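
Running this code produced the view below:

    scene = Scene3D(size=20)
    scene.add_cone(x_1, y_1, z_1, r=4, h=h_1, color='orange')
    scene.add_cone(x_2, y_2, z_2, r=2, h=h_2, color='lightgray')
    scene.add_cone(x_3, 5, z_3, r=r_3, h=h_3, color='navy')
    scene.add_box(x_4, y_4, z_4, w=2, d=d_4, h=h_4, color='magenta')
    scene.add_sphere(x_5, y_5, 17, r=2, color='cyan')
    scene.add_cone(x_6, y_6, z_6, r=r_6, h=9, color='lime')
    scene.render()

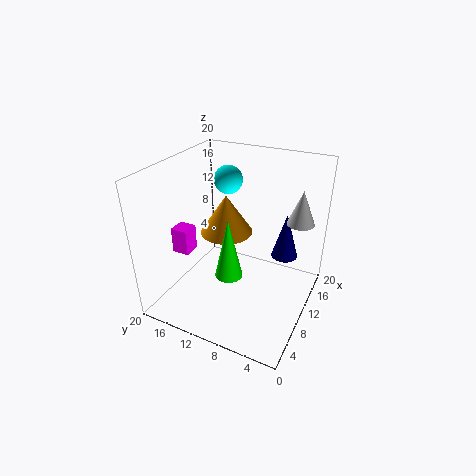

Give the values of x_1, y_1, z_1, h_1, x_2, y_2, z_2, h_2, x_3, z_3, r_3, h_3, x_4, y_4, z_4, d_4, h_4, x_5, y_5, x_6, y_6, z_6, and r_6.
x_1 = 14; y_1 = 14; z_1 = 8; h_1 = 6; x_2 = 16; y_2 = 3; z_2 = 11; h_2 = 5; x_3 = 16; z_3 = 5; r_3 = 2; h_3 = 7; x_4 = 1; y_4 = 12; z_4 = 12; d_4 = 2; h_4 = 3; x_5 = 13; y_5 = 13; x_6 = 9; y_6 = 11; z_6 = 4; r_6 = 2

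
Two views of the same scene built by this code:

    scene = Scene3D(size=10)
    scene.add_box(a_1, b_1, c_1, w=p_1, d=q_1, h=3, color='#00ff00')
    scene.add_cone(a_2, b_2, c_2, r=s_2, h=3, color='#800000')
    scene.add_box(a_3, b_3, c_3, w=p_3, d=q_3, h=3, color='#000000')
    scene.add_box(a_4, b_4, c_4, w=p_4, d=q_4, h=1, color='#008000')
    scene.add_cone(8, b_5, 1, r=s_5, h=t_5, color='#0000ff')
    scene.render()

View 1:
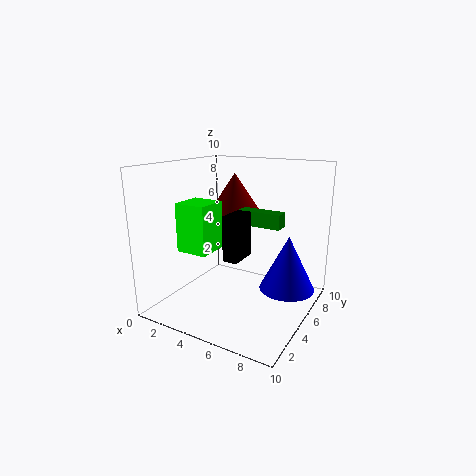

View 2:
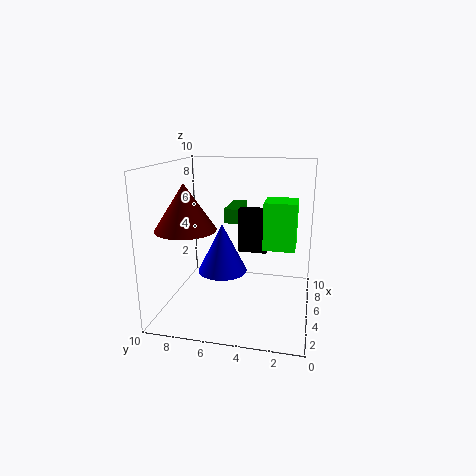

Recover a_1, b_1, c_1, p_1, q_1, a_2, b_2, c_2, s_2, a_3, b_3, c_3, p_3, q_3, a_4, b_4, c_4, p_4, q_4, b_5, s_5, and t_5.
a_1 = 3, b_1 = 1, c_1 = 5, p_1 = 2, q_1 = 2, a_2 = 3, b_2 = 8, c_2 = 6, s_2 = 2, a_3 = 5, b_3 = 3, c_3 = 4, p_3 = 1, q_3 = 2, a_4 = 5, b_4 = 5, c_4 = 6, p_4 = 3, q_4 = 1, b_5 = 7, s_5 = 2, t_5 = 4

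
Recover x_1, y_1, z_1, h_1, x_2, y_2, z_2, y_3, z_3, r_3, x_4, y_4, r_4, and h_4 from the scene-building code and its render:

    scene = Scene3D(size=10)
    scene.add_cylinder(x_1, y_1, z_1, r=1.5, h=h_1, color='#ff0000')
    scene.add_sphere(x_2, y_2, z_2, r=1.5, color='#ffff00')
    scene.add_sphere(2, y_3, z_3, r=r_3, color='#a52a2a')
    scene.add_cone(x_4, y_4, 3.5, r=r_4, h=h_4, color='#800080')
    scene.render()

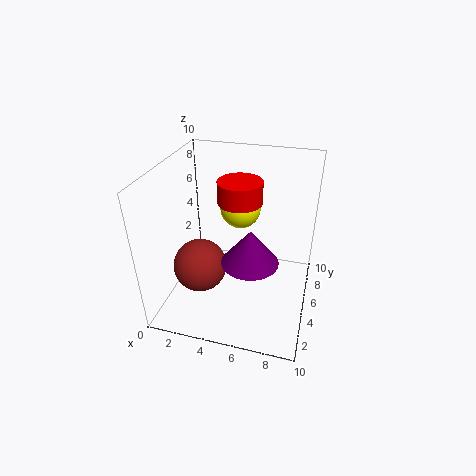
x_1 = 5, y_1 = 5.5, z_1 = 7.5, h_1 = 1.5, x_2 = 4.5, y_2 = 7.5, z_2 = 6, y_3 = 5, z_3 = 2, r_3 = 2, x_4 = 6, y_4 = 4.5, r_4 = 2, h_4 = 2.5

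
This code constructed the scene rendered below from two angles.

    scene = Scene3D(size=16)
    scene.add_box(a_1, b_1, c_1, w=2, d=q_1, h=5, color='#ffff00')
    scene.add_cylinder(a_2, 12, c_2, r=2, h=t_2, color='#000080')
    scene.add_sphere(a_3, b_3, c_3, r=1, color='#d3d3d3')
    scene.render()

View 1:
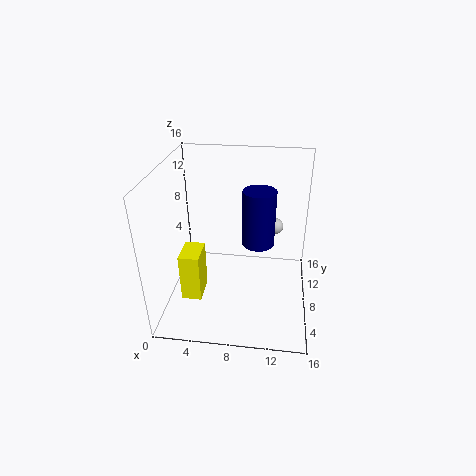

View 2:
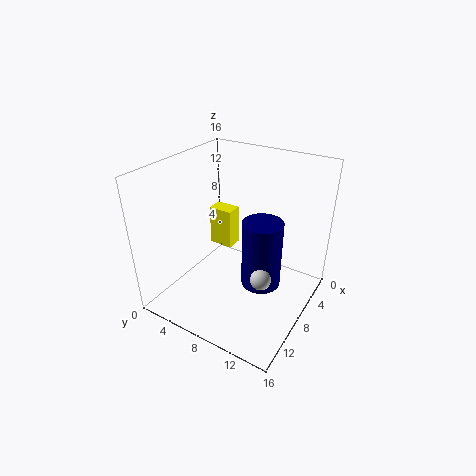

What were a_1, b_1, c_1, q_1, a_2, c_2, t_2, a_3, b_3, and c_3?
a_1 = 3; b_1 = 2; c_1 = 4; q_1 = 3; a_2 = 10; c_2 = 5; t_2 = 7; a_3 = 12; b_3 = 13; c_3 = 7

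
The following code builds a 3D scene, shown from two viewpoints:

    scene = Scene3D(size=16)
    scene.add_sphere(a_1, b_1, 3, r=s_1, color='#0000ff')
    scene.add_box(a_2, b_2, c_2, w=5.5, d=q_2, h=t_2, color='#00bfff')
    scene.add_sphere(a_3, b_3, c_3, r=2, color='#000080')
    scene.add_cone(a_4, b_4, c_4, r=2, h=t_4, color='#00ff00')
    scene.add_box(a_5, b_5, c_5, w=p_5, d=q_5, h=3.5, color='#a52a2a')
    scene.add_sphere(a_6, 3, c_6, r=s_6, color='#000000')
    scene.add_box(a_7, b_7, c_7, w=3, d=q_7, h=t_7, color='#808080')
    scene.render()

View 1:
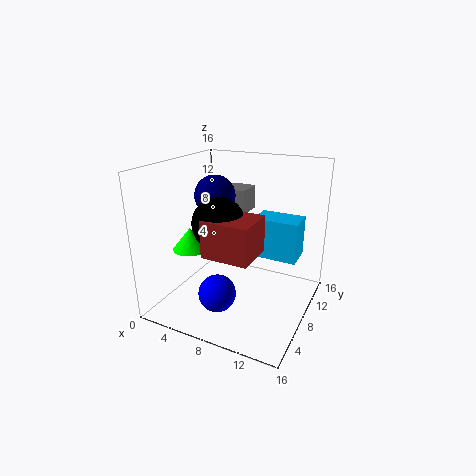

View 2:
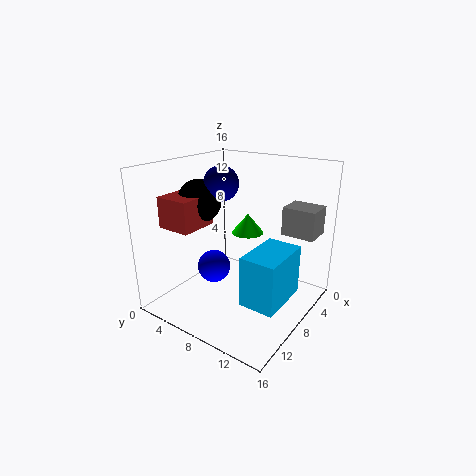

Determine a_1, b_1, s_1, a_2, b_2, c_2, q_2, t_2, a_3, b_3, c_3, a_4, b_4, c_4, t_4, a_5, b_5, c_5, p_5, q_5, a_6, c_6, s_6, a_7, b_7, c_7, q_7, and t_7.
a_1 = 7.5; b_1 = 4; s_1 = 2; a_2 = 8; b_2 = 12; c_2 = 4; q_2 = 3.5; t_2 = 5; a_3 = 7; b_3 = 5; c_3 = 13.5; a_4 = 3; b_4 = 6; c_4 = 6.5; t_4 = 2.5; a_5 = 8; b_5 = 0.5; c_5 = 9; p_5 = 4.5; q_5 = 4; a_6 = 8.5; c_6 = 11.5; s_6 = 2.5; a_7 = 3.5; b_7 = 12.5; c_7 = 9; q_7 = 3.5; t_7 = 3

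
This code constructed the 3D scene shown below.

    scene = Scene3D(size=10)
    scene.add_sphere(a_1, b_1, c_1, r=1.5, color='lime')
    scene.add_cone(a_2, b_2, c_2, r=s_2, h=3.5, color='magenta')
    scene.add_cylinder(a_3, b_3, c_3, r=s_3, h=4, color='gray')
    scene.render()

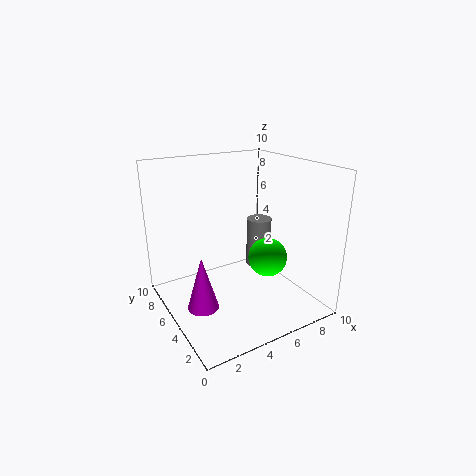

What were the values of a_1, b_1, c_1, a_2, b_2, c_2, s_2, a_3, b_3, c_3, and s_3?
a_1 = 8, b_1 = 5.5, c_1 = 2.5, a_2 = 1.5, b_2 = 3.5, c_2 = 1.5, s_2 = 1, a_3 = 8.5, b_3 = 7.5, c_3 = 1, s_3 = 1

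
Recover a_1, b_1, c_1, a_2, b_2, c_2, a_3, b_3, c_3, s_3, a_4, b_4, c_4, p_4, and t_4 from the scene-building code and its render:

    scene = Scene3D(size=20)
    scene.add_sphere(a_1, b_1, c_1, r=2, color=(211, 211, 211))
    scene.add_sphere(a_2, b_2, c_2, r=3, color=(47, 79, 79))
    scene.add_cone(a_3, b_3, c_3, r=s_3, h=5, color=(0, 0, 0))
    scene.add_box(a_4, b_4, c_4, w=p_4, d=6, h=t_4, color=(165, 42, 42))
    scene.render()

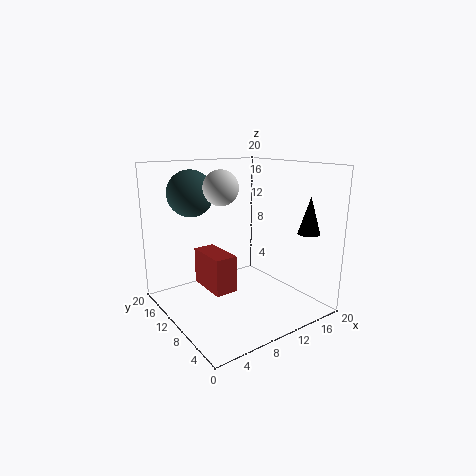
a_1 = 4.5
b_1 = 5.5
c_1 = 18
a_2 = 4
b_2 = 12
c_2 = 16.5
a_3 = 17
b_3 = 3.5
c_3 = 11
s_3 = 1.5
a_4 = 5
b_4 = 7.5
c_4 = 3.5
p_4 = 3
t_4 = 5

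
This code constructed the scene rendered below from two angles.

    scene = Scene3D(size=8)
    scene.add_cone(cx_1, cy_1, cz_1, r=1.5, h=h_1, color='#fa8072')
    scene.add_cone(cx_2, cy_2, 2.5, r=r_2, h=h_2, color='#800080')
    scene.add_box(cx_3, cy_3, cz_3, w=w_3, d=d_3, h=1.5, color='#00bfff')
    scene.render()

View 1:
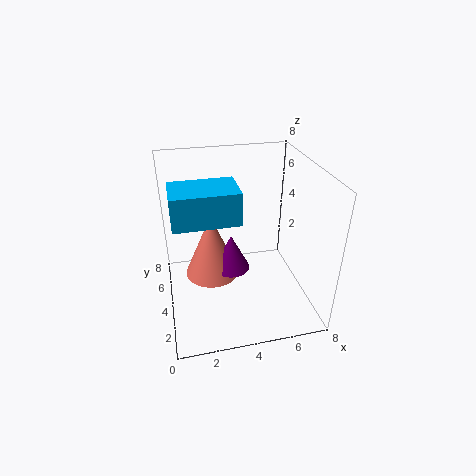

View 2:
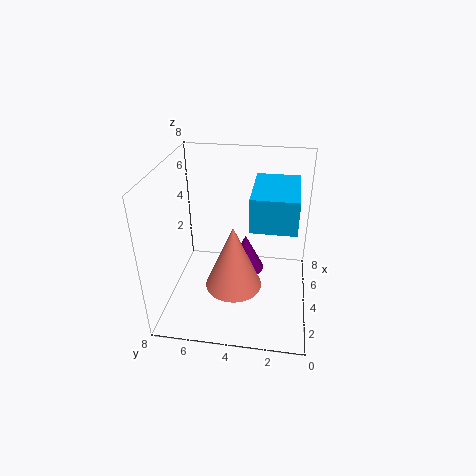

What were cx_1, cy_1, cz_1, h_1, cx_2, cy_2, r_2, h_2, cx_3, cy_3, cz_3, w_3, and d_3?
cx_1 = 2.5
cy_1 = 4
cz_1 = 2
h_1 = 3.5
cx_2 = 3.5
cy_2 = 3.5
r_2 = 1
h_2 = 2
cx_3 = 0.5
cy_3 = 1
cz_3 = 6.5
w_3 = 3
d_3 = 2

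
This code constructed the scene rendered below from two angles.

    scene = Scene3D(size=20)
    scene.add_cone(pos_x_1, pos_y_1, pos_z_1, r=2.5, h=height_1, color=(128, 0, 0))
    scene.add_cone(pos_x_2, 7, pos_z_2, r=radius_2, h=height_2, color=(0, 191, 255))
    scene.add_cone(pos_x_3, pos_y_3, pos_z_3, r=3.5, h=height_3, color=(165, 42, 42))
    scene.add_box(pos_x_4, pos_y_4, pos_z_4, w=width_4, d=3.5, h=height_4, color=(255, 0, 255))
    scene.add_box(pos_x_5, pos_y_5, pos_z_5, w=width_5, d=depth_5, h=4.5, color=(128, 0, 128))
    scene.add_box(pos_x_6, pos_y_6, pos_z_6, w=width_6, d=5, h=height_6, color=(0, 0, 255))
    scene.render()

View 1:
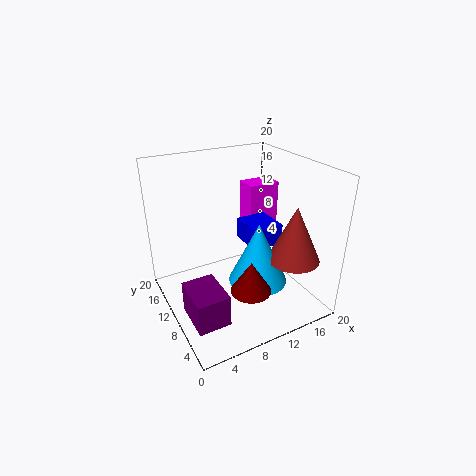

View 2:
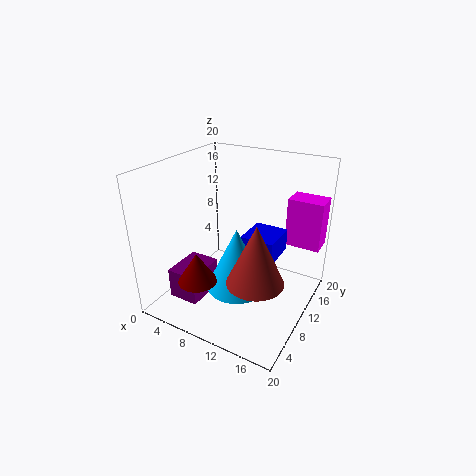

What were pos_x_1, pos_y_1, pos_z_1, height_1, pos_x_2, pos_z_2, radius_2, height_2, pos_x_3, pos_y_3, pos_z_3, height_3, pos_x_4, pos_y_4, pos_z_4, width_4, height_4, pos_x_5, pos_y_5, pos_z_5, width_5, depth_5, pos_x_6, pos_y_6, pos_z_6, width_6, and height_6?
pos_x_1 = 8, pos_y_1 = 3, pos_z_1 = 6.5, height_1 = 4, pos_x_2 = 11.5, pos_z_2 = 4.5, radius_2 = 4, height_2 = 8.5, pos_x_3 = 15.5, pos_y_3 = 4.5, pos_z_3 = 8, height_3 = 7.5, pos_x_4 = 15, pos_y_4 = 15, pos_z_4 = 8, width_4 = 5, height_4 = 7, pos_x_5 = 1.5, pos_y_5 = 4.5, pos_z_5 = 0.5, width_5 = 4.5, depth_5 = 6, pos_x_6 = 11.5, pos_y_6 = 8, pos_z_6 = 8.5, width_6 = 4.5, height_6 = 3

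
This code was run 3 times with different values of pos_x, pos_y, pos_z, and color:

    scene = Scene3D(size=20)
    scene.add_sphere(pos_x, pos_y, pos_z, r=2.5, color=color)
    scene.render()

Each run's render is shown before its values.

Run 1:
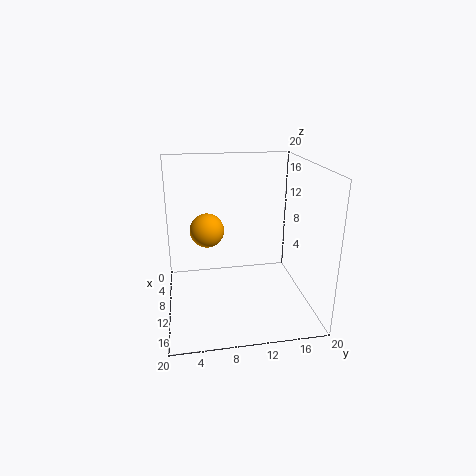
pos_x = 6.5, pos_y = 6, pos_z = 10, color = 'orange'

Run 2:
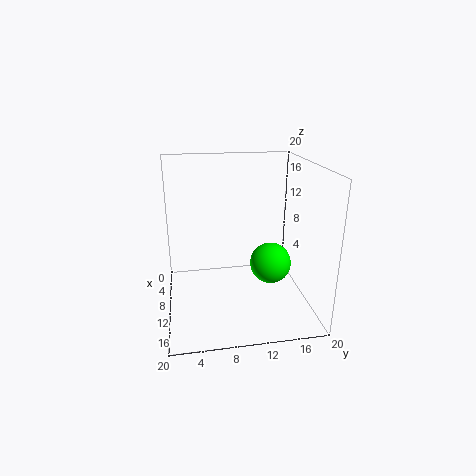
pos_x = 16, pos_y = 13, pos_z = 9, color = 'lime'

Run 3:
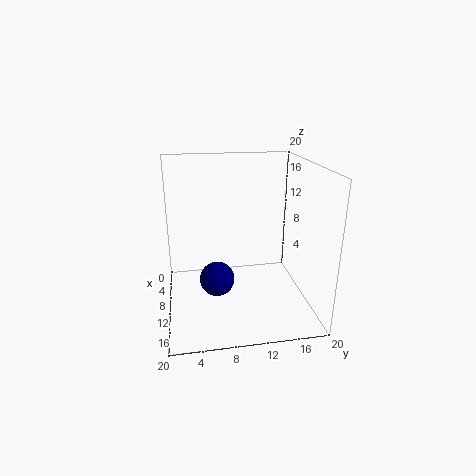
pos_x = 9.5, pos_y = 7, pos_z = 3.5, color = 'navy'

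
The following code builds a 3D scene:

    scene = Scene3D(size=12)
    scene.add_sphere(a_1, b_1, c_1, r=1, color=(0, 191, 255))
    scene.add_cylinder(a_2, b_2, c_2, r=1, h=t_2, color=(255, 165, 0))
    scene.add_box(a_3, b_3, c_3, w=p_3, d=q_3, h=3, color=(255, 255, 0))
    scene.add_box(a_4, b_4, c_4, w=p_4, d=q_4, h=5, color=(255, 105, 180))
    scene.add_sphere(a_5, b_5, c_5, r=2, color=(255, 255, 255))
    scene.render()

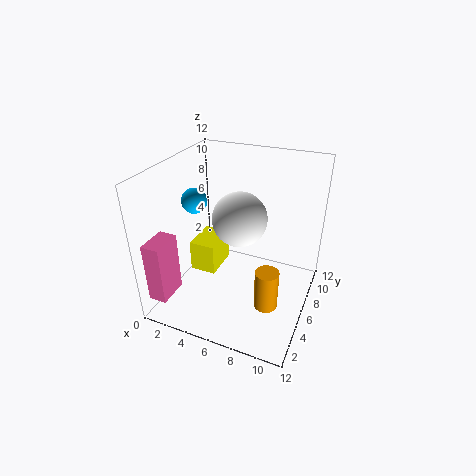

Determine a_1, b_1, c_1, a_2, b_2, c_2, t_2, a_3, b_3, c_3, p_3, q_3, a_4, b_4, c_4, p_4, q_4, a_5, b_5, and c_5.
a_1 = 3
b_1 = 4.5
c_1 = 9.5
a_2 = 9
b_2 = 5
c_2 = 0.5
t_2 = 3.5
a_3 = 0.5
b_3 = 7
c_3 = 0.5
p_3 = 2.5
q_3 = 3.5
a_4 = 0.5
b_4 = 0.5
c_4 = 2
p_4 = 1.5
q_4 = 2.5
a_5 = 7
b_5 = 4
c_5 = 9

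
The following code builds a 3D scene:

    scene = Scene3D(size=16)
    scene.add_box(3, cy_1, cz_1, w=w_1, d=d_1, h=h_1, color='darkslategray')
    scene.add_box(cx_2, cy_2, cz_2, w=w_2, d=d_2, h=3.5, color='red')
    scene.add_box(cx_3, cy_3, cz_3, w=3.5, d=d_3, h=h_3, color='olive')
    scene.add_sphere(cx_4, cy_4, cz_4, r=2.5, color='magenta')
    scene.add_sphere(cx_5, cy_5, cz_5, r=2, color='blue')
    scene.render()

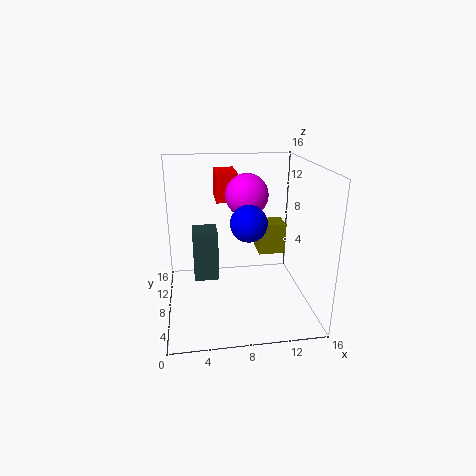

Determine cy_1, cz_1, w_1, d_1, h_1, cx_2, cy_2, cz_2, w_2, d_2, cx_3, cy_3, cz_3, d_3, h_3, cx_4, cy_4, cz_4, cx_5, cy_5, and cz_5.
cy_1 = 4.5, cz_1 = 5, w_1 = 2.5, d_1 = 3, h_1 = 5, cx_2 = 6, cy_2 = 11.5, cz_2 = 11, w_2 = 2.5, d_2 = 4, cx_3 = 11.5, cy_3 = 12.5, cz_3 = 3.5, d_3 = 3, h_3 = 4, cx_4 = 9.5, cy_4 = 11, cz_4 = 12, cx_5 = 9, cy_5 = 7, cz_5 = 10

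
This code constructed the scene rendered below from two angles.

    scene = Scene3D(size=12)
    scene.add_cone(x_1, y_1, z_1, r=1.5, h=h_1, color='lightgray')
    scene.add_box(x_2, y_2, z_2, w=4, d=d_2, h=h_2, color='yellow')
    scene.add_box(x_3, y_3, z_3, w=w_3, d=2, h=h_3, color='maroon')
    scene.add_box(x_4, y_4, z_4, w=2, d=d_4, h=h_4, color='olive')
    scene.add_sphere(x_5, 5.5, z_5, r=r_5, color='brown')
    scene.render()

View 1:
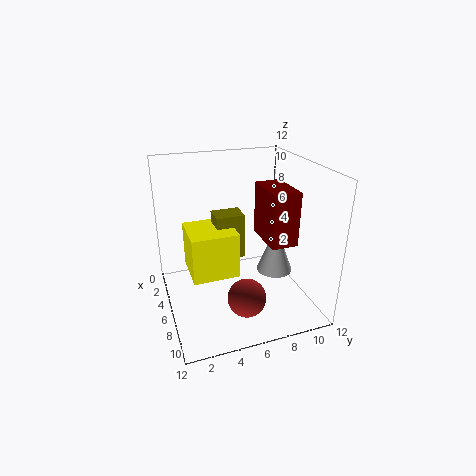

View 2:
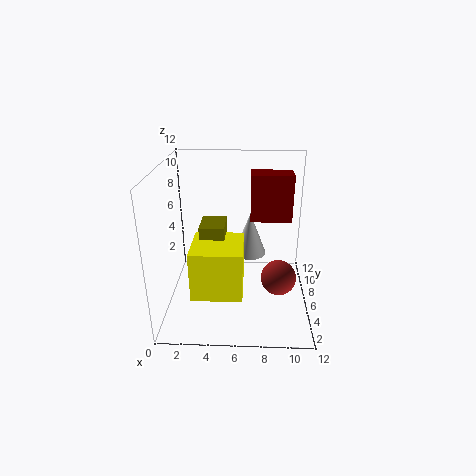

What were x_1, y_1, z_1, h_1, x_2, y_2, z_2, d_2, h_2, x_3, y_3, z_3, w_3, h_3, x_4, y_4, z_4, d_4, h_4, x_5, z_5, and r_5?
x_1 = 7; y_1 = 9; z_1 = 3; h_1 = 4; x_2 = 2.5; y_2 = 2; z_2 = 2.5; d_2 = 4; h_2 = 4; x_3 = 7; y_3 = 7; z_3 = 7; w_3 = 3.5; h_3 = 4; x_4 = 3; y_4 = 4.5; z_4 = 3.5; d_4 = 2.5; h_4 = 4; x_5 = 9.5; z_5 = 2.5; r_5 = 1.5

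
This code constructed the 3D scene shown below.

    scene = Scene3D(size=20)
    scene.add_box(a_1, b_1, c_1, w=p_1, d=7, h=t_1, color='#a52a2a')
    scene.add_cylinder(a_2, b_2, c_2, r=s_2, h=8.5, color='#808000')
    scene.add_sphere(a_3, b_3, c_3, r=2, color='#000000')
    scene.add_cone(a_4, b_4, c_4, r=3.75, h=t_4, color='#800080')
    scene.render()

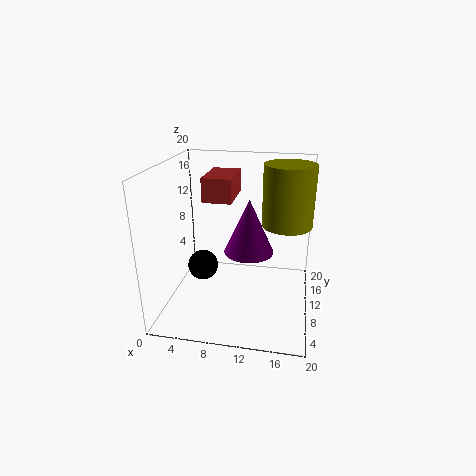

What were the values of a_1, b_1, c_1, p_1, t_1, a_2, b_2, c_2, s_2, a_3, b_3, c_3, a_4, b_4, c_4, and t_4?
a_1 = 4.5
b_1 = 11.5
c_1 = 14.25
p_1 = 4.25
t_1 = 3.5
a_2 = 16.5
b_2 = 12.25
c_2 = 11.5
s_2 = 3.5
a_3 = 5.75
b_3 = 7
c_3 = 7
a_4 = 11
b_4 = 13.5
c_4 = 6.25
t_4 = 8.25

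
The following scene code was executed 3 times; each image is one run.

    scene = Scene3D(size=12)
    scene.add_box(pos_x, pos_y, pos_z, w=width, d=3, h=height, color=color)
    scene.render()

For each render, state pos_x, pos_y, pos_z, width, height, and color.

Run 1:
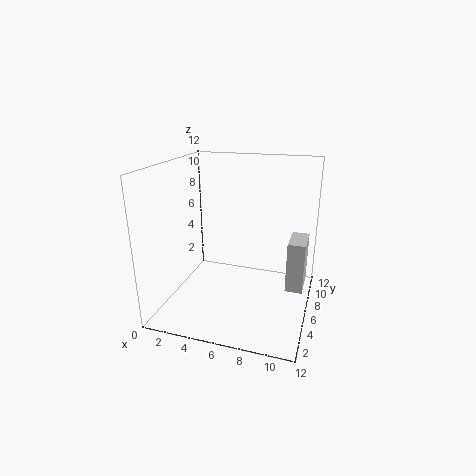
pos_x = 10, pos_y = 7, pos_z = 1, width = 1.5, height = 4.5, color = 'lightgray'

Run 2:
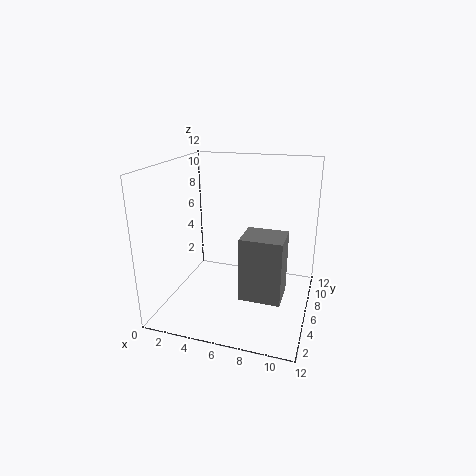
pos_x = 6.5, pos_y = 4.5, pos_z = 1, width = 3.5, height = 5.5, color = 'gray'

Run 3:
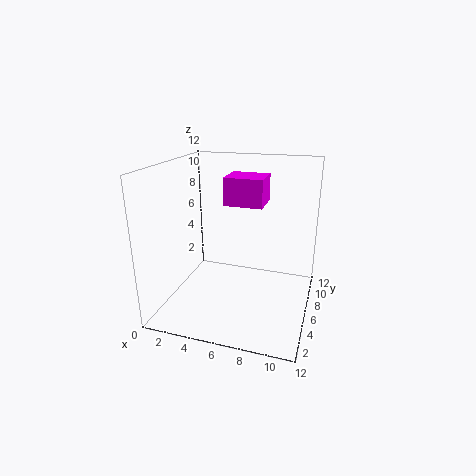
pos_x = 4, pos_y = 8, pos_z = 8, width = 3.5, height = 2.5, color = 'magenta'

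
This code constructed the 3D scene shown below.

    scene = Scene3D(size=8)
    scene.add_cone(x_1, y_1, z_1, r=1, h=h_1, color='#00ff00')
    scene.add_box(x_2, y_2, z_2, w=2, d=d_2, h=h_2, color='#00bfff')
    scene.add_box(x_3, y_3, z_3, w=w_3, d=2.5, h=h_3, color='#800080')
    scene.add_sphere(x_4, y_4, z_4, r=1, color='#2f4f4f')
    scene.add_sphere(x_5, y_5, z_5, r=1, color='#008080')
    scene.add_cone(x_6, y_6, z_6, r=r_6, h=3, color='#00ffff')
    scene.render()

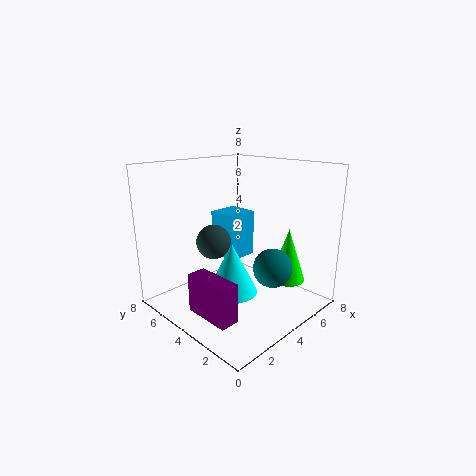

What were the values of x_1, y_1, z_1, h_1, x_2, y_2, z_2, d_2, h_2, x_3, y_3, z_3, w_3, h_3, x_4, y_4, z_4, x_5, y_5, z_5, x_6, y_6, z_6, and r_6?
x_1 = 6; y_1 = 2; z_1 = 1.5; h_1 = 3; x_2 = 5.5; y_2 = 6; z_2 = 1.5; d_2 = 2; h_2 = 3; x_3 = 0.5; y_3 = 1.5; z_3 = 1; w_3 = 1; h_3 = 2; x_4 = 3.5; y_4 = 5.5; z_4 = 3.5; x_5 = 4; y_5 = 1.5; z_5 = 3; x_6 = 4; y_6 = 4.5; z_6 = 0.5; r_6 = 1.5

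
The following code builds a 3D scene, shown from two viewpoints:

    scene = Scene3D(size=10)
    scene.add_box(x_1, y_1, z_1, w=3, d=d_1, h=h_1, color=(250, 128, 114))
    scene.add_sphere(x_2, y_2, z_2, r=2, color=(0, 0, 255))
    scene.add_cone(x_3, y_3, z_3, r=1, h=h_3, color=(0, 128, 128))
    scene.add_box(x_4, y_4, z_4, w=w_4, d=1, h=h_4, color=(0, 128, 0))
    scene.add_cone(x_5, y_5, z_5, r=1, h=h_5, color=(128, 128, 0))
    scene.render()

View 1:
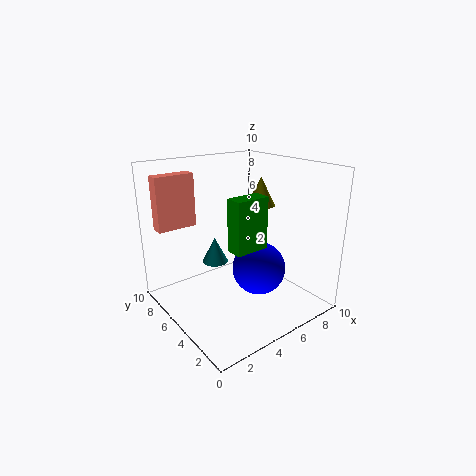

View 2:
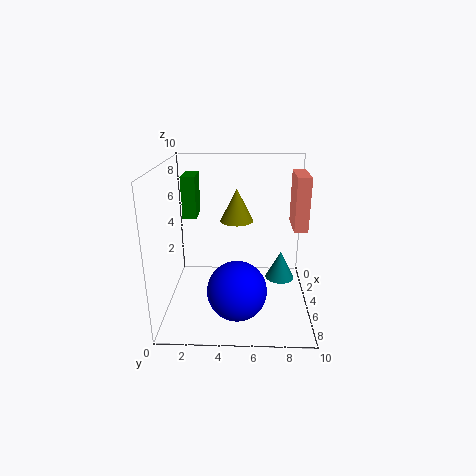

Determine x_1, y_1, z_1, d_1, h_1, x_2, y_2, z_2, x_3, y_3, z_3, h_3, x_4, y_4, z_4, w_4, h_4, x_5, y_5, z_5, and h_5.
x_1 = 1, y_1 = 9, z_1 = 5, d_1 = 1, h_1 = 4, x_2 = 7, y_2 = 5, z_2 = 2, x_3 = 5, y_3 = 8, z_3 = 2, h_3 = 2, x_4 = 2, y_4 = 1, z_4 = 6, w_4 = 2, h_4 = 3, x_5 = 7, y_5 = 5, z_5 = 7, h_5 = 2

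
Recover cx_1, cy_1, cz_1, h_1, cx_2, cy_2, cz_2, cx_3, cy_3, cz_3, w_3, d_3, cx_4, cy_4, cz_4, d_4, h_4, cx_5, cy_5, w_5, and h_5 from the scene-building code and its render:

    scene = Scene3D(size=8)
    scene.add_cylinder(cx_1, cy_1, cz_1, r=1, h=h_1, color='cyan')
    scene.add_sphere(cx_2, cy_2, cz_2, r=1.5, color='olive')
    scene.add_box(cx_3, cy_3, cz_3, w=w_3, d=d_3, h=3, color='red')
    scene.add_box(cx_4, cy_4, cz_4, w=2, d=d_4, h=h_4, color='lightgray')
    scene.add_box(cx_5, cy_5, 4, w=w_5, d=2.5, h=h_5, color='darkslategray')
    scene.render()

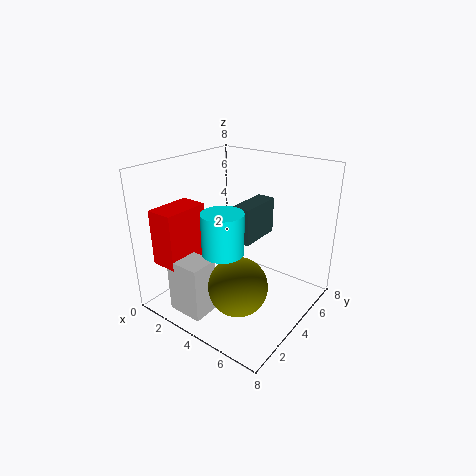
cx_1 = 5
cy_1 = 1.5
cz_1 = 4.5
h_1 = 2
cx_2 = 5.5
cy_2 = 2
cz_2 = 2.5
cx_3 = 1
cy_3 = 0.5
cz_3 = 3
w_3 = 1.5
d_3 = 2.5
cx_4 = 2
cy_4 = 0.5
cz_4 = 0.5
d_4 = 1.5
h_4 = 3
cx_5 = 4
cy_5 = 3.5
w_5 = 1
h_5 = 2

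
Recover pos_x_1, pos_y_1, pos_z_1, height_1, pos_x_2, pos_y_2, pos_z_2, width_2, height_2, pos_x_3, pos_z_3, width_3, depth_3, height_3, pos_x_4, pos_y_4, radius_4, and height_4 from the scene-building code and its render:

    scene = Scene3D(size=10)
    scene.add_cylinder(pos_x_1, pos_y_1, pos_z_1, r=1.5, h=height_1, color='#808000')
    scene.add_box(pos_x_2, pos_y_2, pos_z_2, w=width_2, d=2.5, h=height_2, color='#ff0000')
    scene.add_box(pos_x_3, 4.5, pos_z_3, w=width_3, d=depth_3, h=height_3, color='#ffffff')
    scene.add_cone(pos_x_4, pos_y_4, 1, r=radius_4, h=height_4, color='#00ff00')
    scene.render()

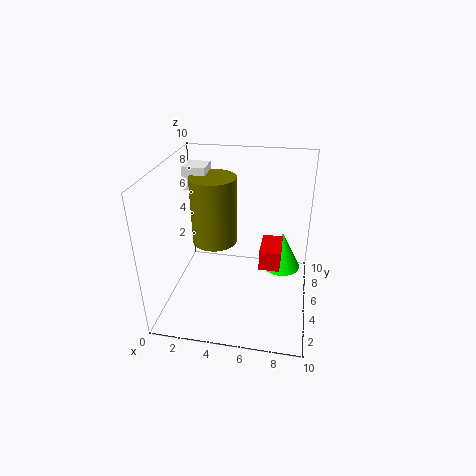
pos_x_1 = 3.5
pos_y_1 = 4.5
pos_z_1 = 5
height_1 = 4.5
pos_x_2 = 6.5
pos_y_2 = 5
pos_z_2 = 2.5
width_2 = 1.5
height_2 = 1.5
pos_x_3 = 1.5
pos_z_3 = 8.5
width_3 = 1.5
depth_3 = 1.5
height_3 = 1.5
pos_x_4 = 8
pos_y_4 = 8
radius_4 = 1.5
height_4 = 3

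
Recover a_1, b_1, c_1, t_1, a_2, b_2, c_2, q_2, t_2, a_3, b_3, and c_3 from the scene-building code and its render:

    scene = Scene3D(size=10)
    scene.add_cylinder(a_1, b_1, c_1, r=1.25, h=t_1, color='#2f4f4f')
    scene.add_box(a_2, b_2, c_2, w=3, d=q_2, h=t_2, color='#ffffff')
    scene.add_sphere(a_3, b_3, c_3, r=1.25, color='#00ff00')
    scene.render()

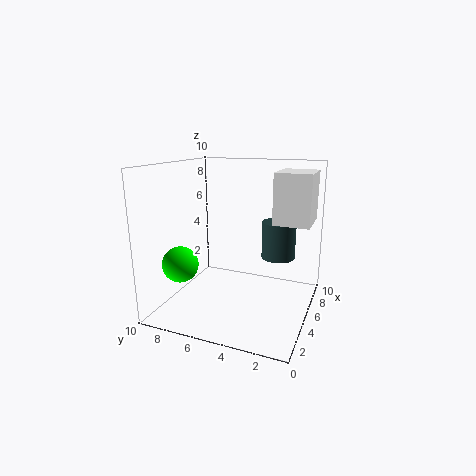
a_1 = 7.5, b_1 = 2.75, c_1 = 3, t_1 = 2.75, a_2 = 5.5, b_2 = 0.25, c_2 = 6, q_2 = 2.5, t_2 = 3.5, a_3 = 3, b_3 = 8.5, c_3 = 3.25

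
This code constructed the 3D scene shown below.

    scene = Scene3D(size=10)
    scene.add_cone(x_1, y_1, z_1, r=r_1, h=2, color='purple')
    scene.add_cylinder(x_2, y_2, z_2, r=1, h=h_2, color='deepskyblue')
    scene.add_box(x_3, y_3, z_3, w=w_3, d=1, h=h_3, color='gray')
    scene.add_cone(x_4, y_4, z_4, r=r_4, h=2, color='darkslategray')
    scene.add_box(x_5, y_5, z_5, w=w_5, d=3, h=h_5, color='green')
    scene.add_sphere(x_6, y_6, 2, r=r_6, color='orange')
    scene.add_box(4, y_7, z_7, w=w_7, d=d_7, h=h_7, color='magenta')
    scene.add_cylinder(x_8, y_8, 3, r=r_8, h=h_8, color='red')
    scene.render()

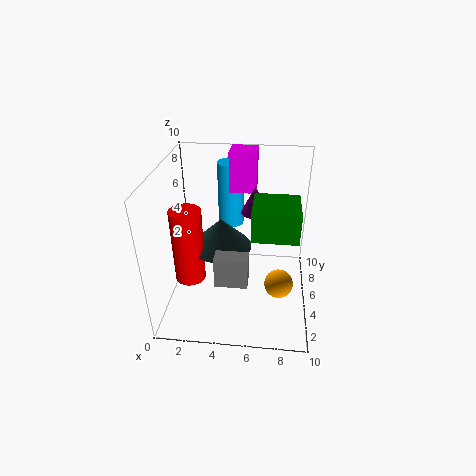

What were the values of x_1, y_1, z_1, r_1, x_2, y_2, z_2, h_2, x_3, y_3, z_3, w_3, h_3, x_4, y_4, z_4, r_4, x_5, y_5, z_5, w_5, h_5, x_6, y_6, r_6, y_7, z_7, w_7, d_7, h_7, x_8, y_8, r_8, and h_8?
x_1 = 6; y_1 = 7; z_1 = 6; r_1 = 1; x_2 = 4; y_2 = 9; z_2 = 4; h_2 = 5; x_3 = 4; y_3 = 1; z_3 = 4; w_3 = 2; h_3 = 2; x_4 = 4; y_4 = 4; z_4 = 5; r_4 = 2; x_5 = 6; y_5 = 3; z_5 = 6; w_5 = 3; h_5 = 2; x_6 = 8; y_6 = 4; r_6 = 1; y_7 = 8; z_7 = 7; w_7 = 2; d_7 = 2; h_7 = 3; x_8 = 2; y_8 = 3; r_8 = 1; h_8 = 5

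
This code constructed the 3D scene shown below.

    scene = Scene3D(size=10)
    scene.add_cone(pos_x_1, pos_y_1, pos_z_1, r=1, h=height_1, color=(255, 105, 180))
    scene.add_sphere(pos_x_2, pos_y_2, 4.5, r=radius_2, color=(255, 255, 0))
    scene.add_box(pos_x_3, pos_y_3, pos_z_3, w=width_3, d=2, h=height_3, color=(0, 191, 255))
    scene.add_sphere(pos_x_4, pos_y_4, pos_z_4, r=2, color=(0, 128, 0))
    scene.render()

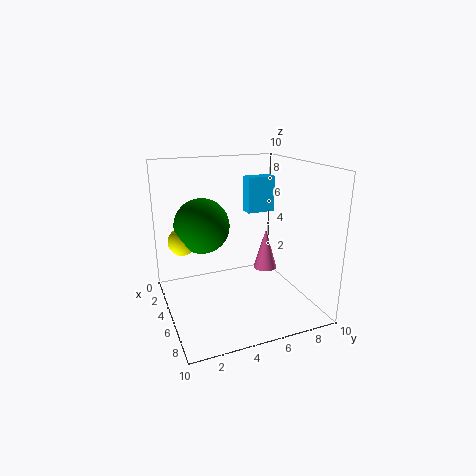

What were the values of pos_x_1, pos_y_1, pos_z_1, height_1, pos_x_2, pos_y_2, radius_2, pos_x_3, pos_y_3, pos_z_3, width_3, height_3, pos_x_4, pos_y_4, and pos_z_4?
pos_x_1 = 1.5
pos_y_1 = 9
pos_z_1 = 0.5
height_1 = 3.5
pos_x_2 = 3
pos_y_2 = 1.5
radius_2 = 1
pos_x_3 = 3.5
pos_y_3 = 6
pos_z_3 = 6.5
width_3 = 1
height_3 = 2.5
pos_x_4 = 3
pos_y_4 = 3
pos_z_4 = 5.5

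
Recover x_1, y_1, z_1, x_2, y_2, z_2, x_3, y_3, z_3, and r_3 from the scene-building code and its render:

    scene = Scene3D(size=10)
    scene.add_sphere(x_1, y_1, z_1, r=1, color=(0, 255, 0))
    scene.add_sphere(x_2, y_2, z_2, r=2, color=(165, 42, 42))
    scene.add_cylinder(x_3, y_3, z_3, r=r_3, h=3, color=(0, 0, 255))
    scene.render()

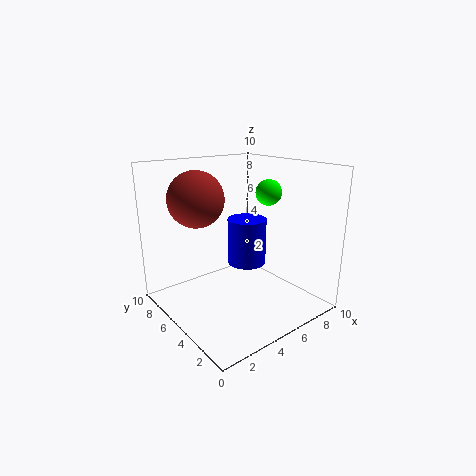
x_1 = 8.75, y_1 = 6, z_1 = 7.5, x_2 = 3.25, y_2 = 7.5, z_2 = 7.5, x_3 = 4.75, y_3 = 3.75, z_3 = 3.75, r_3 = 1.25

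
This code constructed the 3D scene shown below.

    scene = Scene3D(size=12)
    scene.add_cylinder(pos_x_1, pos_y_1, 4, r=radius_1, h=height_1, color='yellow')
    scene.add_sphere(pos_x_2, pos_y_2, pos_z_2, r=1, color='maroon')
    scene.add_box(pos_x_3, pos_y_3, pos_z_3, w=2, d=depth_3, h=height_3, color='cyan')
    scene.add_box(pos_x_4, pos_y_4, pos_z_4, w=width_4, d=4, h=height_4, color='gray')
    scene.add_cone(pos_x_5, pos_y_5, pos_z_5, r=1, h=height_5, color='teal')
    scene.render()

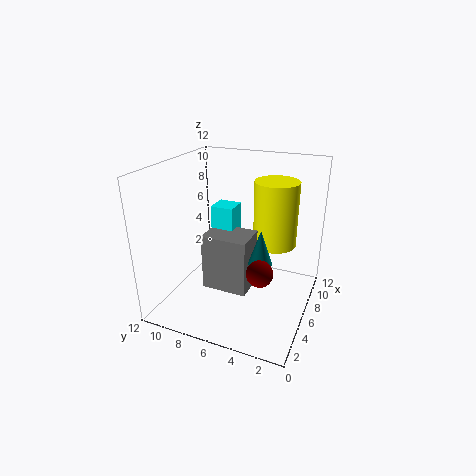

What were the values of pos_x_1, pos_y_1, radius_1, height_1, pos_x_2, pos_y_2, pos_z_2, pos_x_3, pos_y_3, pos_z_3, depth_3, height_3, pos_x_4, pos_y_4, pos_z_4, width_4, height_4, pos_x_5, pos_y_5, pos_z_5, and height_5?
pos_x_1 = 10
pos_y_1 = 4
radius_1 = 2
height_1 = 6
pos_x_2 = 3
pos_y_2 = 3
pos_z_2 = 5
pos_x_3 = 7
pos_y_3 = 7
pos_z_3 = 4
depth_3 = 2
height_3 = 4
pos_x_4 = 5
pos_y_4 = 5
pos_z_4 = 1
width_4 = 3
height_4 = 5
pos_x_5 = 6
pos_y_5 = 4
pos_z_5 = 4
height_5 = 3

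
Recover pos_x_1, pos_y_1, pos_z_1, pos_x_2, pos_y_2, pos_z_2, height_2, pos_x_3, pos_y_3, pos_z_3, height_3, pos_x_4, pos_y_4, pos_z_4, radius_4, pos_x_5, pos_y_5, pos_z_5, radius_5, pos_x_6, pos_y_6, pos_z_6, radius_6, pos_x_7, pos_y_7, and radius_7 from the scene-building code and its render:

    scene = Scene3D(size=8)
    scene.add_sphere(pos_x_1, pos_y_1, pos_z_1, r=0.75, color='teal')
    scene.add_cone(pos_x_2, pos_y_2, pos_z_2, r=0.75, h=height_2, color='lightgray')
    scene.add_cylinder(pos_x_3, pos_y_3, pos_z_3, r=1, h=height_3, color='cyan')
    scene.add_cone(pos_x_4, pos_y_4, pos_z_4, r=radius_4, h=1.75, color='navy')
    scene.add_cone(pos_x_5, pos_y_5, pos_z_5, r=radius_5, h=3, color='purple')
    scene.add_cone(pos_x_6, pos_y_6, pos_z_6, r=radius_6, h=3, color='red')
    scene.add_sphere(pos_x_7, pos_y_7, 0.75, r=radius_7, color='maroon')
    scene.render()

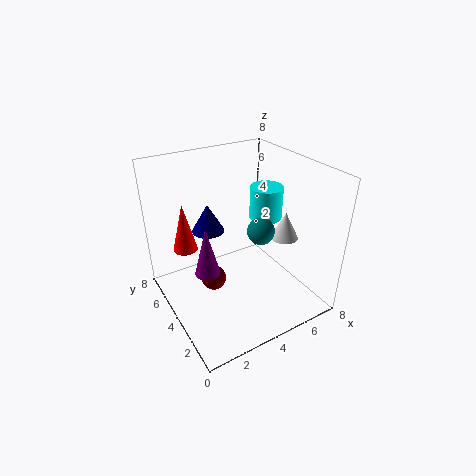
pos_x_1 = 5; pos_y_1 = 3.25; pos_z_1 = 4.5; pos_x_2 = 6.25; pos_y_2 = 2.75; pos_z_2 = 4; height_2 = 1.5; pos_x_3 = 6.75; pos_y_3 = 5.25; pos_z_3 = 4; height_3 = 2; pos_x_4 = 3.5; pos_y_4 = 6.75; pos_z_4 = 3.25; radius_4 = 1; pos_x_5 = 2.5; pos_y_5 = 5; pos_z_5 = 1.5; radius_5 = 0.75; pos_x_6 = 2; pos_y_6 = 7; pos_z_6 = 2.25; radius_6 = 0.75; pos_x_7 = 3; pos_y_7 = 5.25; radius_7 = 0.75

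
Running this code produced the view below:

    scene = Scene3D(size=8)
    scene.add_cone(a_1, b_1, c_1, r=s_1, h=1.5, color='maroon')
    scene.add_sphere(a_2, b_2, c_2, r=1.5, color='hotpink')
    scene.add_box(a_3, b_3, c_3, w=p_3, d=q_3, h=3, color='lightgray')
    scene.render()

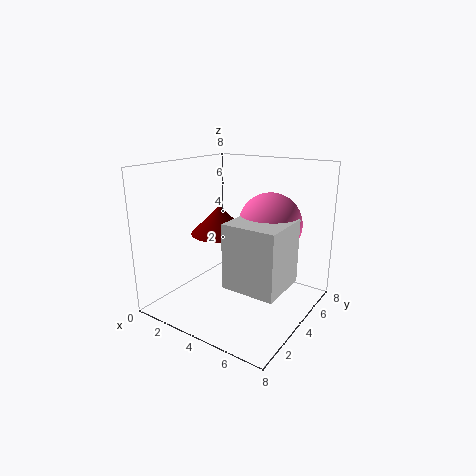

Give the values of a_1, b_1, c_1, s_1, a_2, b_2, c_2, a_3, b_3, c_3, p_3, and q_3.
a_1 = 3.5
b_1 = 3
c_1 = 4.5
s_1 = 1.5
a_2 = 6.5
b_2 = 3
c_2 = 5.5
a_3 = 5.5
b_3 = 0.5
c_3 = 3
p_3 = 2.5
q_3 = 2.5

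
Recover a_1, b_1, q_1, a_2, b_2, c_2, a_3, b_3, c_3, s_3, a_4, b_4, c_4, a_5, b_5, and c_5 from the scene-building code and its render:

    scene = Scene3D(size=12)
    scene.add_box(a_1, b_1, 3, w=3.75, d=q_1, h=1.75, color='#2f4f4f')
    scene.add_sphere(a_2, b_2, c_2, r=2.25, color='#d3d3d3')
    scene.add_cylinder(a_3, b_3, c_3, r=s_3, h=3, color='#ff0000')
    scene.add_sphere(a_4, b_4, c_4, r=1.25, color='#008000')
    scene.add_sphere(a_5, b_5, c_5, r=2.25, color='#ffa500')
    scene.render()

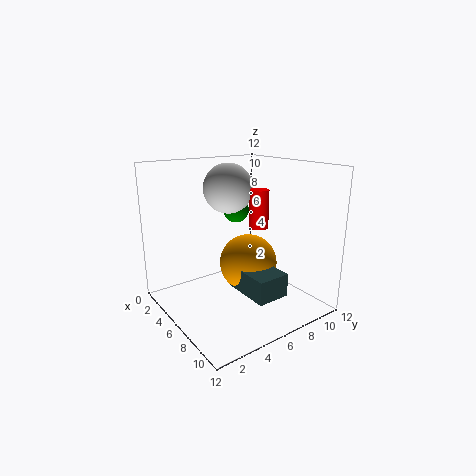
a_1 = 7.75
b_1 = 4
q_1 = 2.5
a_2 = 2.75
b_2 = 7.25
c_2 = 9.5
a_3 = 7.75
b_3 = 6.75
c_3 = 7.25
s_3 = 0.75
a_4 = 1.5
b_4 = 9
c_4 = 7
a_5 = 7.75
b_5 = 5.75
c_5 = 4.5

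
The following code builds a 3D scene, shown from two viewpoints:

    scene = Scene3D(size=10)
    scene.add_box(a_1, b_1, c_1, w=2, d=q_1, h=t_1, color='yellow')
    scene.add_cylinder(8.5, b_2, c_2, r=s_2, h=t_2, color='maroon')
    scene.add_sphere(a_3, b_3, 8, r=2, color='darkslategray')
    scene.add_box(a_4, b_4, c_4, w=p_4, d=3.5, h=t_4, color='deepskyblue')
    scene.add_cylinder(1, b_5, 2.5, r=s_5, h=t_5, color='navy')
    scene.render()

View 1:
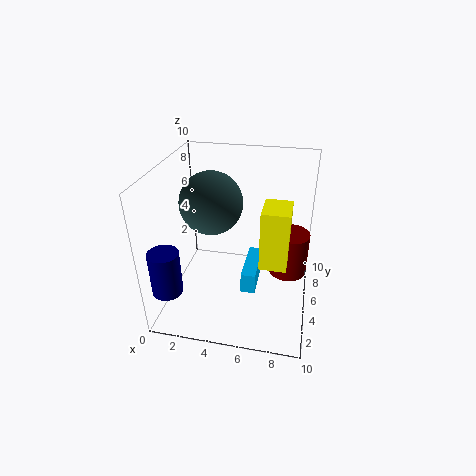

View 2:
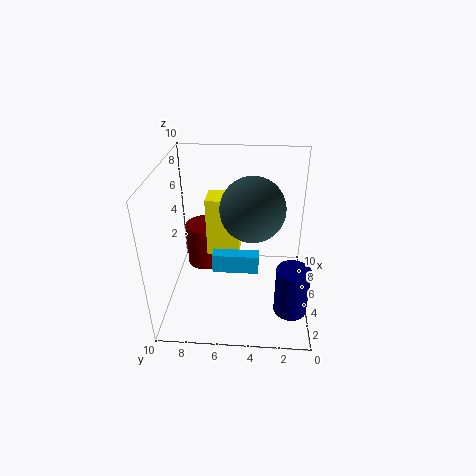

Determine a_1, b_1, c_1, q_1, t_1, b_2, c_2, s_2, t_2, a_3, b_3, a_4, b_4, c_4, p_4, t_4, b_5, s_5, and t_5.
a_1 = 6.5, b_1 = 5, c_1 = 2.5, q_1 = 2.5, t_1 = 4.5, b_2 = 8, c_2 = 0.5, s_2 = 1.5, t_2 = 3.5, a_3 = 3.5, b_3 = 4, a_4 = 5.5, b_4 = 3.5, c_4 = 1.5, p_4 = 1, t_4 = 1.5, b_5 = 1.5, s_5 = 1, t_5 = 3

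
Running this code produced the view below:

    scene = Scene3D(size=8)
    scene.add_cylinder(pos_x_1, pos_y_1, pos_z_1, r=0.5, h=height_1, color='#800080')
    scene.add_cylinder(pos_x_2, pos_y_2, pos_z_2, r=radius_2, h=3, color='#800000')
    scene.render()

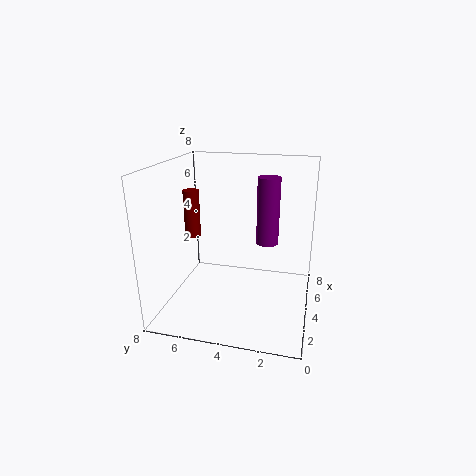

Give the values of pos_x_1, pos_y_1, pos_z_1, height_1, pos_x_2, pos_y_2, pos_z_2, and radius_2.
pos_x_1 = 1.5
pos_y_1 = 2
pos_z_1 = 5
height_1 = 3
pos_x_2 = 6
pos_y_2 = 7.5
pos_z_2 = 3
radius_2 = 0.5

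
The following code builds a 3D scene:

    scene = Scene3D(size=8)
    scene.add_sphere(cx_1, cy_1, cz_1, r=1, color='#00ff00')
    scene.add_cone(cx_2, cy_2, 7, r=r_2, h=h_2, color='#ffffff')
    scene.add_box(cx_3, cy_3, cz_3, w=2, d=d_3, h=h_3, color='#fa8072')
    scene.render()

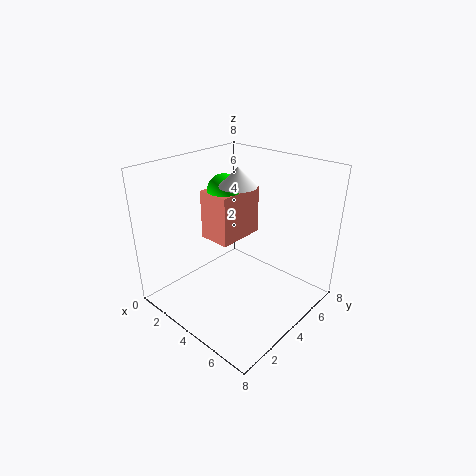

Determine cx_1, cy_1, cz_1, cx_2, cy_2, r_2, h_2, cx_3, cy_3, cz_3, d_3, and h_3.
cx_1 = 2, cy_1 = 5, cz_1 = 6, cx_2 = 4, cy_2 = 4, r_2 = 1, h_2 = 1, cx_3 = 1, cy_3 = 4, cz_3 = 3, d_3 = 3, h_3 = 3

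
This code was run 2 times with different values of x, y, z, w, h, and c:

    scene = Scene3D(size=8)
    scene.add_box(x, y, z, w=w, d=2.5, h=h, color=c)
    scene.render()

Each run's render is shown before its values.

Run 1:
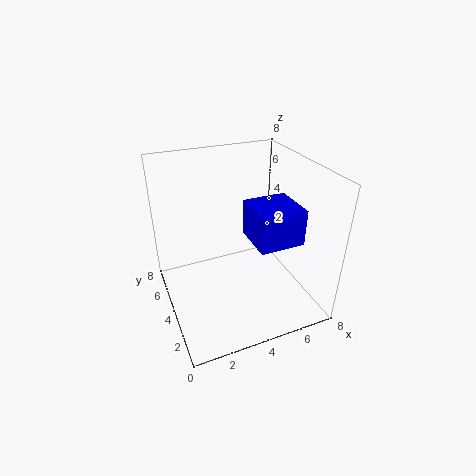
x = 4.5
y = 2
z = 4
w = 2.5
h = 2
c = 'blue'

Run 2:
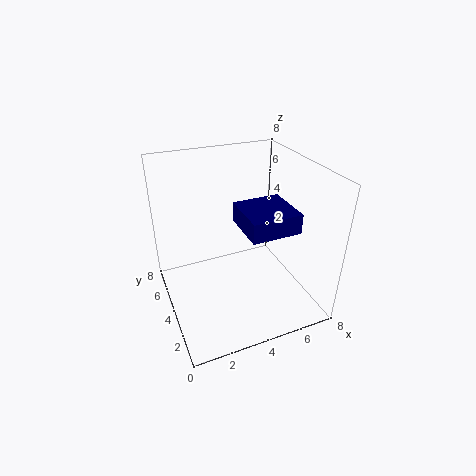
x = 3.5
y = 1
z = 5.5
w = 2.5
h = 1
c = 'navy'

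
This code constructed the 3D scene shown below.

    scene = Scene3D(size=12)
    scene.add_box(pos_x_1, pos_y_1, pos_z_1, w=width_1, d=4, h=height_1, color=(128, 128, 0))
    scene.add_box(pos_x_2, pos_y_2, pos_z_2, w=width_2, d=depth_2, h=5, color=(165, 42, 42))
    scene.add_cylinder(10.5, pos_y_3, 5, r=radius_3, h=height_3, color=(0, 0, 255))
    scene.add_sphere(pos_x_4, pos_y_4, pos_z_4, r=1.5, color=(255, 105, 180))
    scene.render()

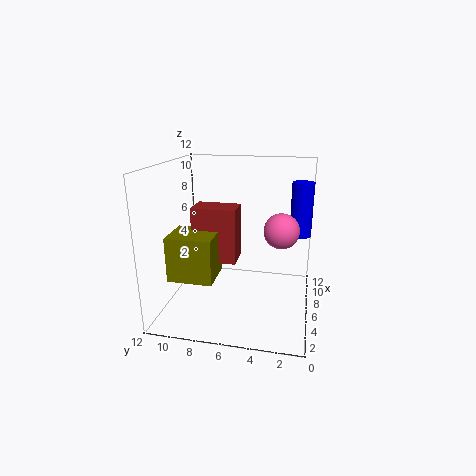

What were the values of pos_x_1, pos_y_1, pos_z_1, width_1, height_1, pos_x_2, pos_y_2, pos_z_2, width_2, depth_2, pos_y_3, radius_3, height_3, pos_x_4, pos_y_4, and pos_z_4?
pos_x_1 = 4.5; pos_y_1 = 8; pos_z_1 = 2; width_1 = 3.5; height_1 = 4; pos_x_2 = 7; pos_y_2 = 6.5; pos_z_2 = 3; width_2 = 2.5; depth_2 = 4; pos_y_3 = 1; radius_3 = 1; height_3 = 5; pos_x_4 = 7; pos_y_4 = 2.5; pos_z_4 = 6.5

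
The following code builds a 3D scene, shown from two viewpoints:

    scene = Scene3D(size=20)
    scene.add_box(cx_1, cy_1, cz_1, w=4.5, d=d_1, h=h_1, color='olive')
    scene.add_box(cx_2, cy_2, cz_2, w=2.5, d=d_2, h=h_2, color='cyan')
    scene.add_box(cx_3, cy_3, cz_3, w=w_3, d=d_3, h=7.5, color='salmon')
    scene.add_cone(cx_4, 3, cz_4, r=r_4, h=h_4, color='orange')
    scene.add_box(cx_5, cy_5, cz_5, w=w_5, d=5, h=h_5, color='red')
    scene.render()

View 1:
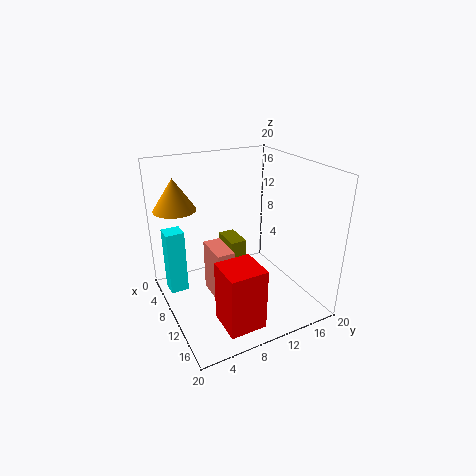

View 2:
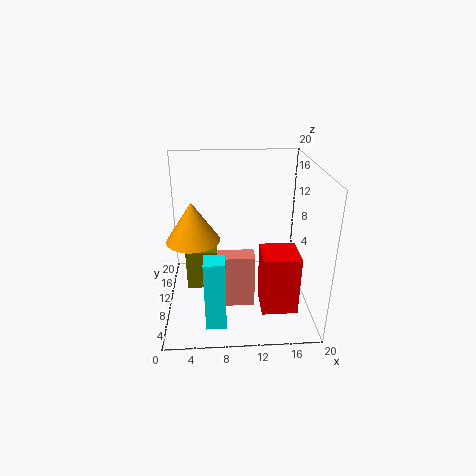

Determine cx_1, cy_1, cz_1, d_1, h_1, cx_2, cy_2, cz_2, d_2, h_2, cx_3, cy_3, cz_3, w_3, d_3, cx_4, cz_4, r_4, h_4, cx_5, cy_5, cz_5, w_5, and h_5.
cx_1 = 2.5, cy_1 = 10.5, cz_1 = 1.5, d_1 = 2.5, h_1 = 6, cx_2 = 5.5, cy_2 = 0.5, cz_2 = 2.5, d_2 = 2.5, h_2 = 9, cx_3 = 7, cy_3 = 6, cz_3 = 1.5, w_3 = 5, d_3 = 2.5, cx_4 = 4.5, cz_4 = 13.5, r_4 = 3, h_4 = 4.5, cx_5 = 13, cy_5 = 5, cz_5 = 0.5, w_5 = 5, h_5 = 8.5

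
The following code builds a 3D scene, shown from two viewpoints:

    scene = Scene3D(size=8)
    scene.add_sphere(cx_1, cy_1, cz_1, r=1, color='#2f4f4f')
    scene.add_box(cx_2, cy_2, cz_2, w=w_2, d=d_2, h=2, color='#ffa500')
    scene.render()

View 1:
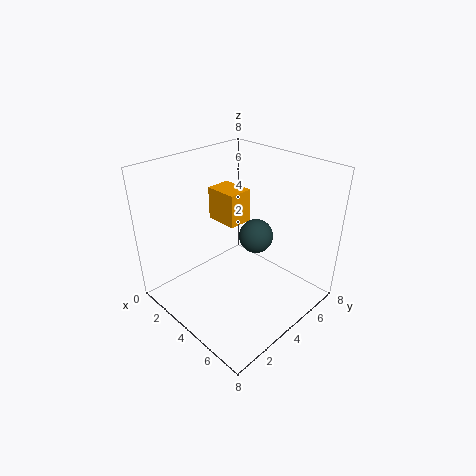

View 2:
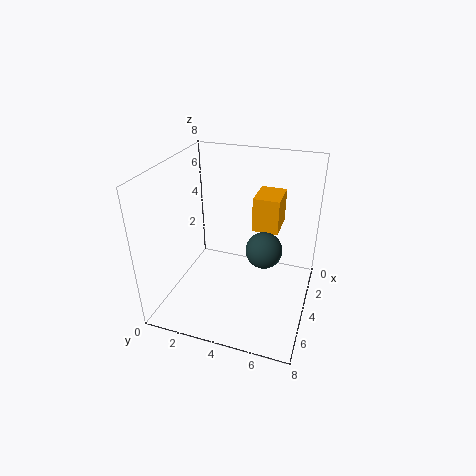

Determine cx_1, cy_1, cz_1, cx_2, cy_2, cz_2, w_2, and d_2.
cx_1 = 4
cy_1 = 5.5
cz_1 = 3.5
cx_2 = 1
cy_2 = 4.5
cz_2 = 4
w_2 = 2
d_2 = 1.5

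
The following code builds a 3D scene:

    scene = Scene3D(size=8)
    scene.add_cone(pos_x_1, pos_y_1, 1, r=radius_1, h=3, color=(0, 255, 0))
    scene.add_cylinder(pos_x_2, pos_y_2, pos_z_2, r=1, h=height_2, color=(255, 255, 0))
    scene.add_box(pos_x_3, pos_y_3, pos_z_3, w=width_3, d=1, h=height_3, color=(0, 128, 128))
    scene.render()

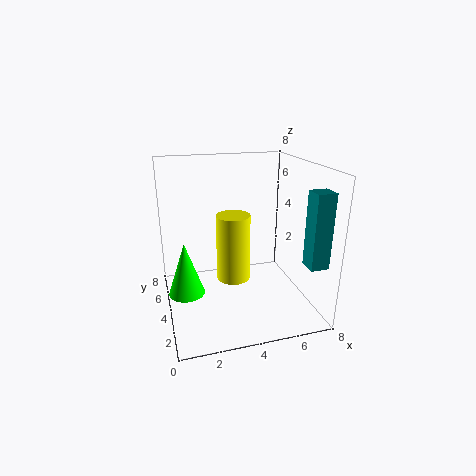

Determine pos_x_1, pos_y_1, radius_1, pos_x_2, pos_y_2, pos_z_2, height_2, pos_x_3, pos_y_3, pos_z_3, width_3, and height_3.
pos_x_1 = 1
pos_y_1 = 4
radius_1 = 1
pos_x_2 = 4
pos_y_2 = 5
pos_z_2 = 1
height_2 = 4
pos_x_3 = 7
pos_y_3 = 1
pos_z_3 = 3
width_3 = 1
height_3 = 4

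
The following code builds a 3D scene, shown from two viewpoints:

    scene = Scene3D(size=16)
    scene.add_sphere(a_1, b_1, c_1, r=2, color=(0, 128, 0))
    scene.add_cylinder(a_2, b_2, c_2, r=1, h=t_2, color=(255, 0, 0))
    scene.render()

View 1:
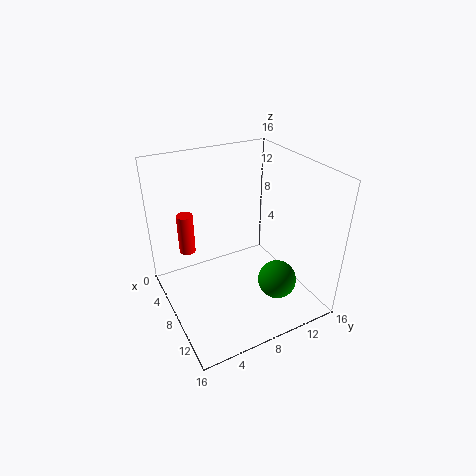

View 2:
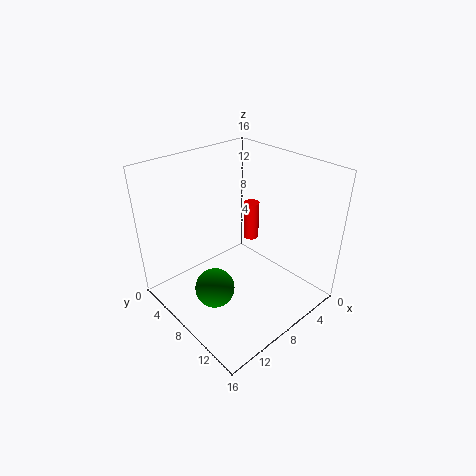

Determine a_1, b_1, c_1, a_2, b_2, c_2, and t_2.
a_1 = 13; b_1 = 10; c_1 = 5; a_2 = 2; b_2 = 4; c_2 = 4; t_2 = 5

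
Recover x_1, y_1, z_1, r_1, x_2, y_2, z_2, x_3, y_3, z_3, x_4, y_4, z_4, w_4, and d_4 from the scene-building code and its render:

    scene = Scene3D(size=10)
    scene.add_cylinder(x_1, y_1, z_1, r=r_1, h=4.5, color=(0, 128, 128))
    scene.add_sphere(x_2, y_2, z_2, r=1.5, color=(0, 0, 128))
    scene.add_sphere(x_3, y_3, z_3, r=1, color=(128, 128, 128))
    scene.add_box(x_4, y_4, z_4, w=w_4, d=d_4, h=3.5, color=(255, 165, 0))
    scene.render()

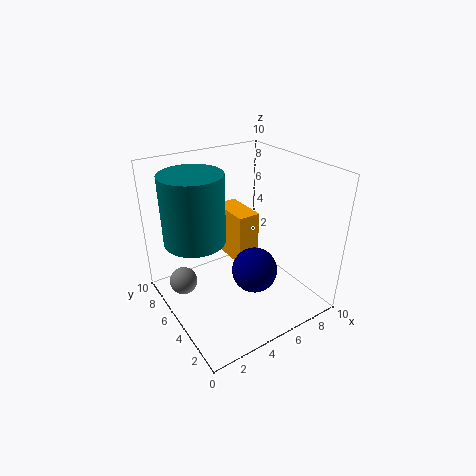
x_1 = 2, y_1 = 5.5, z_1 = 5.5, r_1 = 2, x_2 = 5, y_2 = 3, z_2 = 3.5, x_3 = 1.5, y_3 = 7, z_3 = 1.5, x_4 = 4.5, y_4 = 4, z_4 = 3.5, w_4 = 1.5, d_4 = 3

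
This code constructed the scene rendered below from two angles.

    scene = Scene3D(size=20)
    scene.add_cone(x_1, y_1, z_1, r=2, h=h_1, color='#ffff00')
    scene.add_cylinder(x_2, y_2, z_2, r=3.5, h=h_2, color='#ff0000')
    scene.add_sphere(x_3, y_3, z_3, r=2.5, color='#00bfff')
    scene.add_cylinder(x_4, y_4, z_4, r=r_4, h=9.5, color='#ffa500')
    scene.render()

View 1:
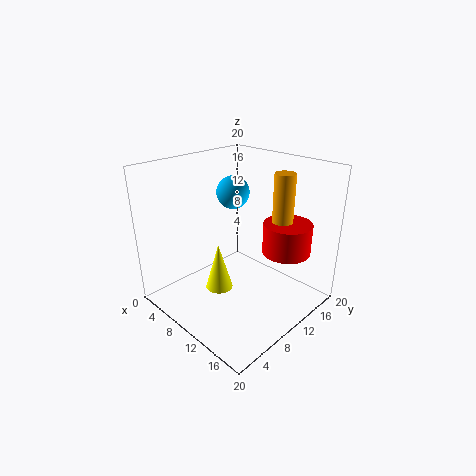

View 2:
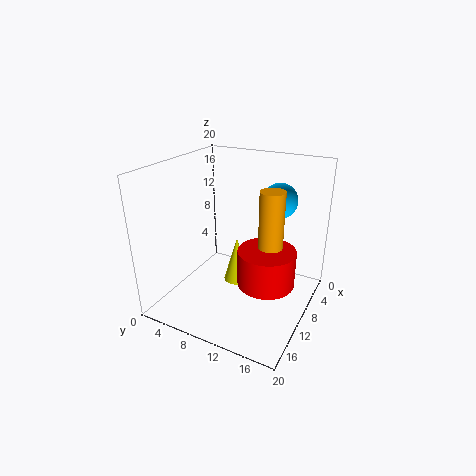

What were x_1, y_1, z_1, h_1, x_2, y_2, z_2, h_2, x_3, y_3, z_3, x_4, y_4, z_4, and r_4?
x_1 = 7.5; y_1 = 8.5; z_1 = 1.5; h_1 = 7; x_2 = 14; y_2 = 16; z_2 = 7; h_2 = 4.5; x_3 = 5; y_3 = 14; z_3 = 14.5; x_4 = 13; y_4 = 16; z_4 = 9; r_4 = 1.5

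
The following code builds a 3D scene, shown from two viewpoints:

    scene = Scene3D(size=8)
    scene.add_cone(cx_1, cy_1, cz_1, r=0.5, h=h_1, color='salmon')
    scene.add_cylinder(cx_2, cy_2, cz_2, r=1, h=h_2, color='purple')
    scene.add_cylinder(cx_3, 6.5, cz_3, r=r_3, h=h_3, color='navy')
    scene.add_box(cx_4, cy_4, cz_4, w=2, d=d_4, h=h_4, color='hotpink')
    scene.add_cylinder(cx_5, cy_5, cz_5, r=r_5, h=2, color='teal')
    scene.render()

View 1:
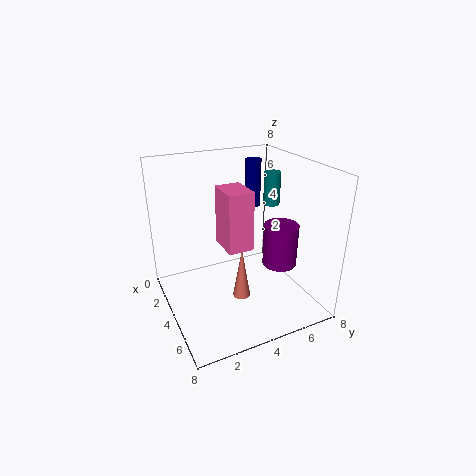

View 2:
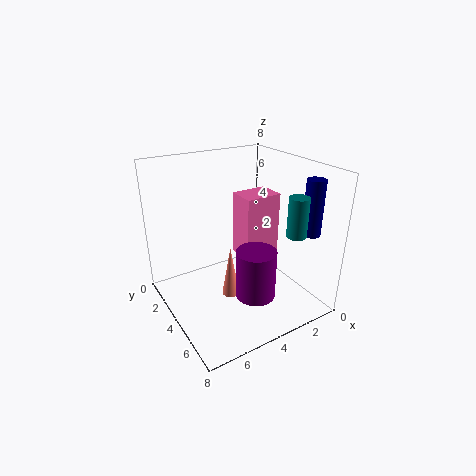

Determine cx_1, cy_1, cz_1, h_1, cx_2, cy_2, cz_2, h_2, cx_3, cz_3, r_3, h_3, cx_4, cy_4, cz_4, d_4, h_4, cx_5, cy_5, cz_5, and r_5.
cx_1 = 4.5
cy_1 = 4
cz_1 = 0.5
h_1 = 3
cx_2 = 4.5
cy_2 = 6.5
cz_2 = 2
h_2 = 2.5
cx_3 = 1
cz_3 = 4.5
r_3 = 0.5
h_3 = 3
cx_4 = 2
cy_4 = 3.5
cz_4 = 3
d_4 = 1.5
h_4 = 3.5
cx_5 = 2.5
cy_5 = 7
cz_5 = 5
r_5 = 0.5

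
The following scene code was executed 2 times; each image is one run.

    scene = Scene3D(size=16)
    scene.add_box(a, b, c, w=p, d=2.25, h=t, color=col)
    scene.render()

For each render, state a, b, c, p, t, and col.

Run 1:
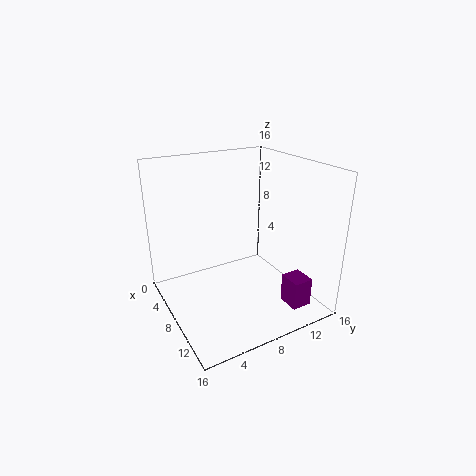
a = 11.5, b = 11.75, c = 0.75, p = 2.5, t = 3.25, col = 'purple'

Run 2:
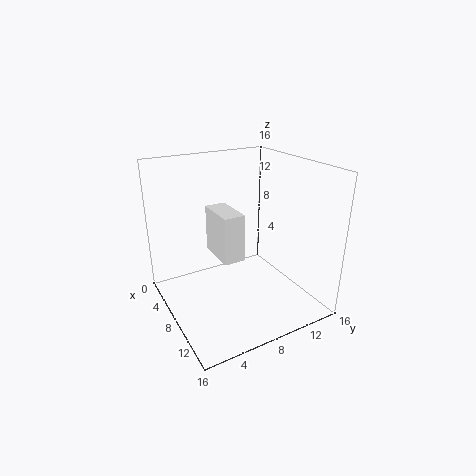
a = 6.25, b = 5, c = 6.75, p = 4.5, t = 5, col = 'white'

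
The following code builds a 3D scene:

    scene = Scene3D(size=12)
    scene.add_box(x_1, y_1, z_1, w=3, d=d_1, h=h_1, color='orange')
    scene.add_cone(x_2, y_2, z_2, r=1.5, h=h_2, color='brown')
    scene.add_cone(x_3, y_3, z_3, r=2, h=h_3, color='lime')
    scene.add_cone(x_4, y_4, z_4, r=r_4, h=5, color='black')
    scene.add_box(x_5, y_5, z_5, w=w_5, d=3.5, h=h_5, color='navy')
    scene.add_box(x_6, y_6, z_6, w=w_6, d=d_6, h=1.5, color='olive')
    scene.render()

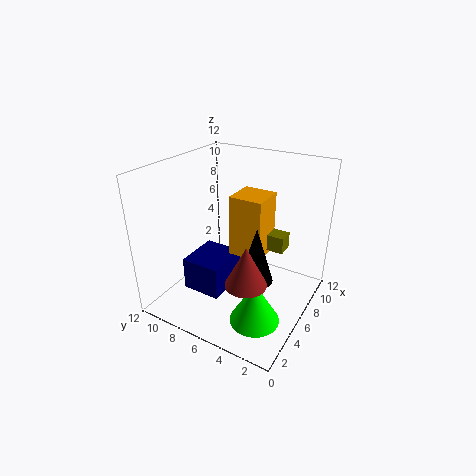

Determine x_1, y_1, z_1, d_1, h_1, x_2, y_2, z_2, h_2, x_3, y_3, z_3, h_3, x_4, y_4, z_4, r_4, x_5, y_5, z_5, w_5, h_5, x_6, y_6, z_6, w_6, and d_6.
x_1 = 7
y_1 = 4.5
z_1 = 3.5
d_1 = 3
h_1 = 5.5
x_2 = 2
y_2 = 3
z_2 = 5
h_2 = 3
x_3 = 3.5
y_3 = 3
z_3 = 0.5
h_3 = 3.5
x_4 = 6.5
y_4 = 4.5
z_4 = 2
r_4 = 1.5
x_5 = 4
y_5 = 7
z_5 = 0.5
w_5 = 4
h_5 = 3
x_6 = 8.5
y_6 = 3
z_6 = 4
w_6 = 1.5
d_6 = 1.5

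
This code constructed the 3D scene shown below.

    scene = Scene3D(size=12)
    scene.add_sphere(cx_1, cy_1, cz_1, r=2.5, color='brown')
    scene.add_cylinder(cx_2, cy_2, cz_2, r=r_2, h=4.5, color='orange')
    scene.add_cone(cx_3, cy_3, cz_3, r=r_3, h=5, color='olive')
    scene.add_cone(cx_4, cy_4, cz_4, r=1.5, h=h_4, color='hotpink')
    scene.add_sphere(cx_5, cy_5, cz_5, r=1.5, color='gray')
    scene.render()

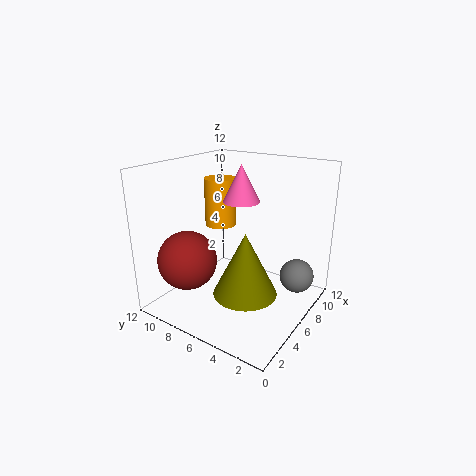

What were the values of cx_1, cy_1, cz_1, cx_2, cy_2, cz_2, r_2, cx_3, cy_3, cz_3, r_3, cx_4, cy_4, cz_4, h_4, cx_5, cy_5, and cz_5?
cx_1 = 3.5; cy_1 = 9.5; cz_1 = 4; cx_2 = 9; cy_2 = 10; cz_2 = 5.5; r_2 = 1.5; cx_3 = 4; cy_3 = 4; cz_3 = 2.5; r_3 = 2.5; cx_4 = 6.5; cy_4 = 6; cz_4 = 9; h_4 = 3; cx_5 = 9.5; cy_5 = 2; cz_5 = 2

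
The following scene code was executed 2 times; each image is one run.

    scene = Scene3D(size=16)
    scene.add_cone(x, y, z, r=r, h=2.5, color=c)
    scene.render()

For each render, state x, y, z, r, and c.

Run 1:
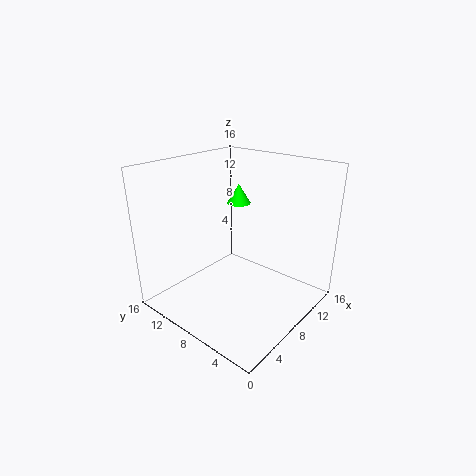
x = 13.25
y = 12.25
z = 9.75
r = 1.5
c = 'lime'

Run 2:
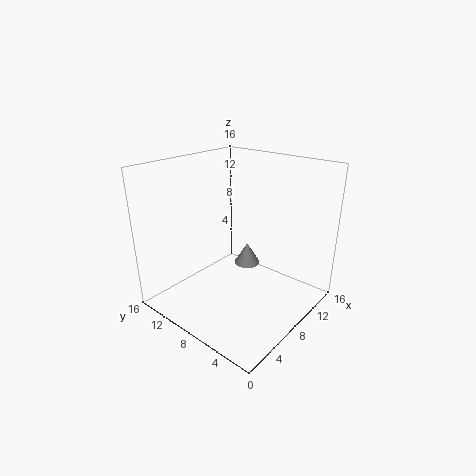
x = 10
y = 8.25
z = 4
r = 1.5
c = 'gray'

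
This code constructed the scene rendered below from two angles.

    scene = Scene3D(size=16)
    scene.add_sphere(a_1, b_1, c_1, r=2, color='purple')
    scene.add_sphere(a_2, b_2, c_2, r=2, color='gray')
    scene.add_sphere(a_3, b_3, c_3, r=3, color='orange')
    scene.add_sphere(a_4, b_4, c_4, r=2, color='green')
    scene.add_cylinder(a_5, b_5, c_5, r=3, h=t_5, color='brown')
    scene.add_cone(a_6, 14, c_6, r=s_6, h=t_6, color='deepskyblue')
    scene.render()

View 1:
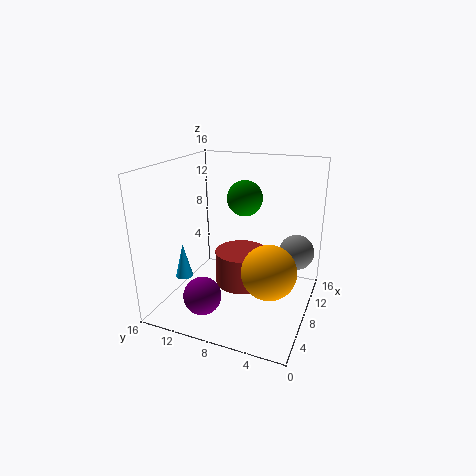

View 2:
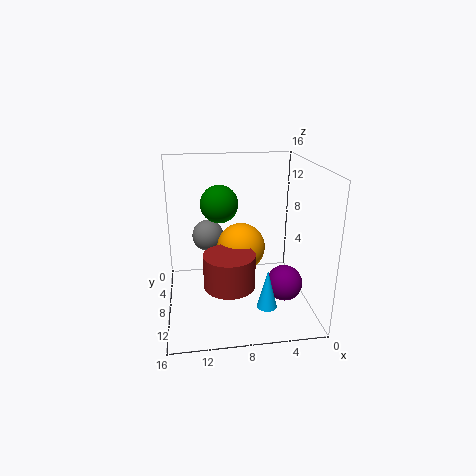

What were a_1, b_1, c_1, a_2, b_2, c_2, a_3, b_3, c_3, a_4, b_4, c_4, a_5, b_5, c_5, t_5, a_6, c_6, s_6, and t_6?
a_1 = 3
b_1 = 10
c_1 = 3
a_2 = 11
b_2 = 2
c_2 = 6
a_3 = 7
b_3 = 4
c_3 = 5
a_4 = 10
b_4 = 8
c_4 = 12
a_5 = 9
b_5 = 8
c_5 = 2
t_5 = 4
a_6 = 6
c_6 = 3
s_6 = 1
t_6 = 4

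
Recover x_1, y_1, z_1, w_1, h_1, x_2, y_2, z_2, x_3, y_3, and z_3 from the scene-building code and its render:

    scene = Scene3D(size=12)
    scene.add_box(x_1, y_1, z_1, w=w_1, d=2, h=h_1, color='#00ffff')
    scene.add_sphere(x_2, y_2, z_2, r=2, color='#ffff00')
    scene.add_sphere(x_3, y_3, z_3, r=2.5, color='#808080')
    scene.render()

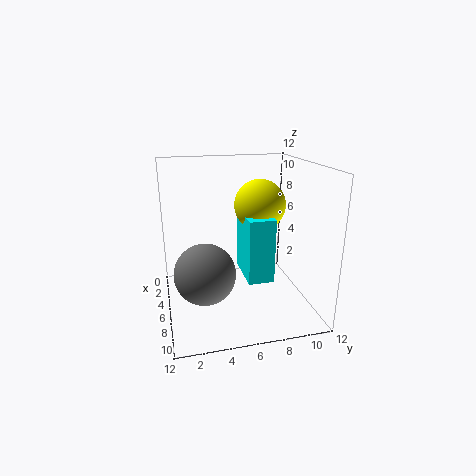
x_1 = 5.5, y_1 = 6, z_1 = 3.5, w_1 = 4, h_1 = 5, x_2 = 7, y_2 = 7.5, z_2 = 9, x_3 = 7, y_3 = 3, z_3 = 3.5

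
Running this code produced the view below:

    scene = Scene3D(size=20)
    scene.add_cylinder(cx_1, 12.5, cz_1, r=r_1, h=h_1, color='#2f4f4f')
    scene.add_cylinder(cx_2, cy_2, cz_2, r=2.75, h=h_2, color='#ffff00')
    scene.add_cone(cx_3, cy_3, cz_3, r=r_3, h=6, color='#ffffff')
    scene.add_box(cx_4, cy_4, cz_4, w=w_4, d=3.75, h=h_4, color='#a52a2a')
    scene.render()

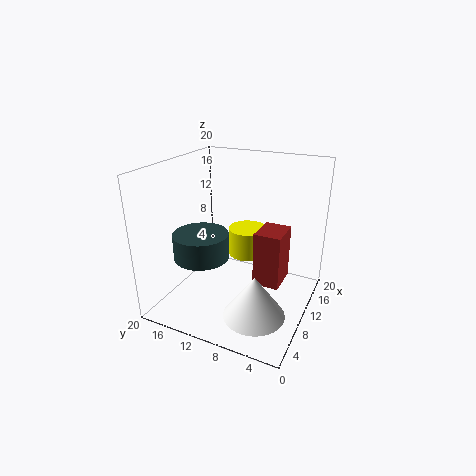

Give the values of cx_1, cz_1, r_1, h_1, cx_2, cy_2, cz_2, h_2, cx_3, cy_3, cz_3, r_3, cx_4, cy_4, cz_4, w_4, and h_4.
cx_1 = 4.5; cz_1 = 9.25; r_1 = 3.5; h_1 = 3.25; cx_2 = 12.75; cy_2 = 9.75; cz_2 = 6.5; h_2 = 4; cx_3 = 6.75; cy_3 = 6; cz_3 = 0.5; r_3 = 4.25; cx_4 = 9.5; cy_4 = 3.75; cz_4 = 3.5; w_4 = 4.75; h_4 = 7.75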